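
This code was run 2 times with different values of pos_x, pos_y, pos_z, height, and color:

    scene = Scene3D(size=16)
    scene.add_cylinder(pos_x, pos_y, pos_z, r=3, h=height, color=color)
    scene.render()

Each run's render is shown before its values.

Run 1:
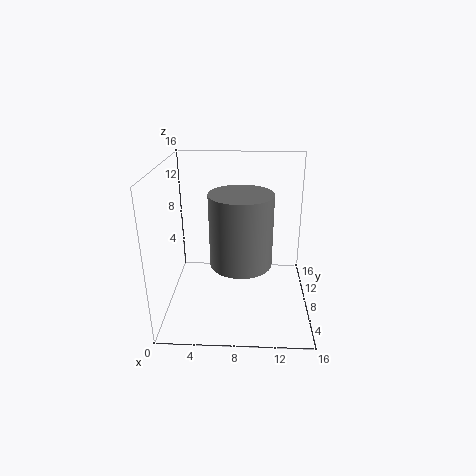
pos_x = 8.5, pos_y = 3.5, pos_z = 7.5, height = 7, color = 'gray'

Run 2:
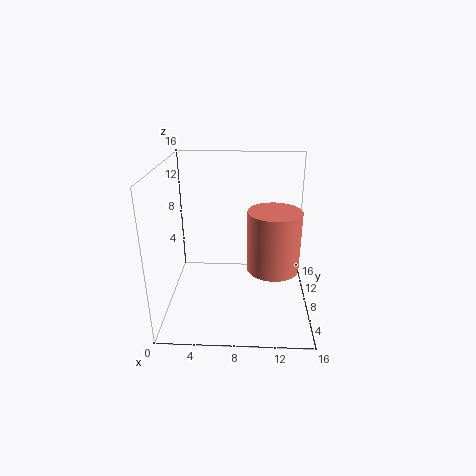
pos_x = 12, pos_y = 8.5, pos_z = 4, height = 7, color = 'salmon'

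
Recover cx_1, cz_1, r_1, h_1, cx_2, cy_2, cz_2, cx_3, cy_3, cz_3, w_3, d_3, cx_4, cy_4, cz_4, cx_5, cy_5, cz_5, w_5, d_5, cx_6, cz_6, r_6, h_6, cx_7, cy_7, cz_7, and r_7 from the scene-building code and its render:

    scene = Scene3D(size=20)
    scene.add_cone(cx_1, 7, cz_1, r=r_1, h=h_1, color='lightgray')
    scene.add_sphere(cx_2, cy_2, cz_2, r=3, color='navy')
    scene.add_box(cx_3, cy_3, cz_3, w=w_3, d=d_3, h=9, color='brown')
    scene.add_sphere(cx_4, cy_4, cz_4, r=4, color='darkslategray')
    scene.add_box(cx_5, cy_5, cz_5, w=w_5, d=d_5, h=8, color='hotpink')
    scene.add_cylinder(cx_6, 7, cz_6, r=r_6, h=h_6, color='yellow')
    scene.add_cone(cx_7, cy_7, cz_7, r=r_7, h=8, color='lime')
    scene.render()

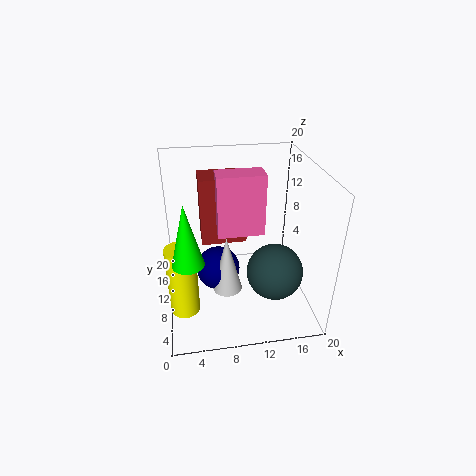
cx_1 = 8
cz_1 = 4
r_1 = 2
h_1 = 8
cx_2 = 7
cy_2 = 9
cz_2 = 6
cx_3 = 5
cy_3 = 9
cz_3 = 10
w_3 = 6
d_3 = 4
cx_4 = 15
cy_4 = 8
cz_4 = 5
cx_5 = 7
cy_5 = 7
cz_5 = 12
w_5 = 6
d_5 = 3
cx_6 = 2
cz_6 = 1
r_6 = 2
h_6 = 10
cx_7 = 3
cy_7 = 5
cz_7 = 10
r_7 = 2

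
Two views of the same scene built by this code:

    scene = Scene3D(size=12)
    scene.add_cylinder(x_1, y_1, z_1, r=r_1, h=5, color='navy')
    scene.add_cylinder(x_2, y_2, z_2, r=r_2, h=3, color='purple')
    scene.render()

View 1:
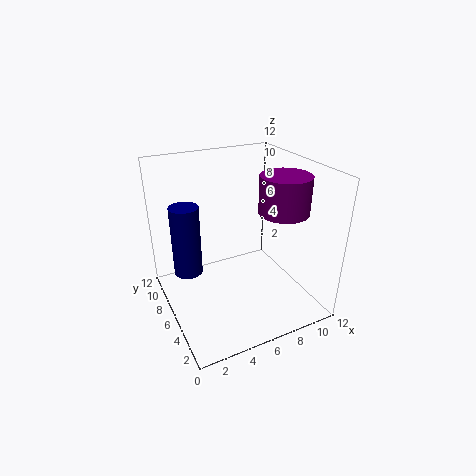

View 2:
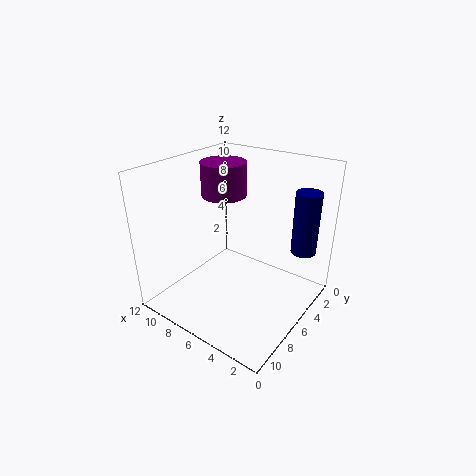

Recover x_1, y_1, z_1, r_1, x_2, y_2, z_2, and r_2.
x_1 = 1, y_1 = 4, z_1 = 5.5, r_1 = 1, x_2 = 9, y_2 = 4, z_2 = 8.5, r_2 = 2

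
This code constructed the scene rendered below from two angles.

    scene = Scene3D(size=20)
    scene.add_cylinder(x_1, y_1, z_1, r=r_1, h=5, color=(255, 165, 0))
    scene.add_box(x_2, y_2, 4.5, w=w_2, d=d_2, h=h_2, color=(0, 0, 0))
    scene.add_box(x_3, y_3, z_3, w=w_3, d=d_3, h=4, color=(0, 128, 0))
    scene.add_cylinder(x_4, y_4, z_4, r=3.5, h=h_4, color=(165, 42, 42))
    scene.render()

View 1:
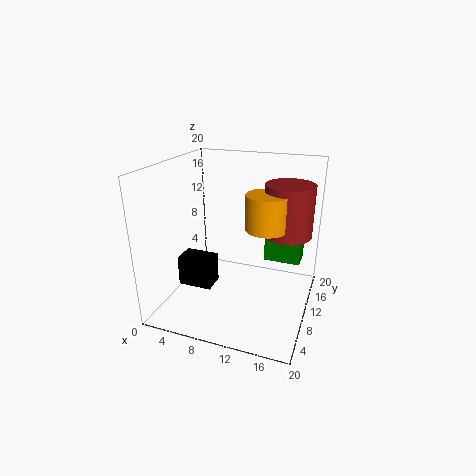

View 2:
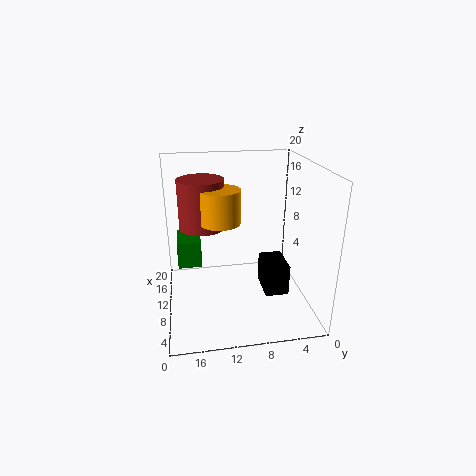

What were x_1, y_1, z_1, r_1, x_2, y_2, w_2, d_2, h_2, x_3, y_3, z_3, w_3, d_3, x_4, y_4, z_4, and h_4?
x_1 = 13.5, y_1 = 12, z_1 = 11, r_1 = 3, x_2 = 3.5, y_2 = 4.5, w_2 = 4.5, d_2 = 3, h_2 = 4, x_3 = 12.5, y_3 = 15, z_3 = 4.5, w_3 = 5.5, d_3 = 3.5, x_4 = 16, y_4 = 14.5, z_4 = 9.5, h_4 = 7.5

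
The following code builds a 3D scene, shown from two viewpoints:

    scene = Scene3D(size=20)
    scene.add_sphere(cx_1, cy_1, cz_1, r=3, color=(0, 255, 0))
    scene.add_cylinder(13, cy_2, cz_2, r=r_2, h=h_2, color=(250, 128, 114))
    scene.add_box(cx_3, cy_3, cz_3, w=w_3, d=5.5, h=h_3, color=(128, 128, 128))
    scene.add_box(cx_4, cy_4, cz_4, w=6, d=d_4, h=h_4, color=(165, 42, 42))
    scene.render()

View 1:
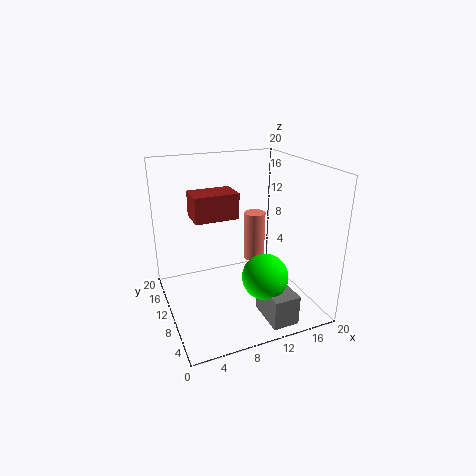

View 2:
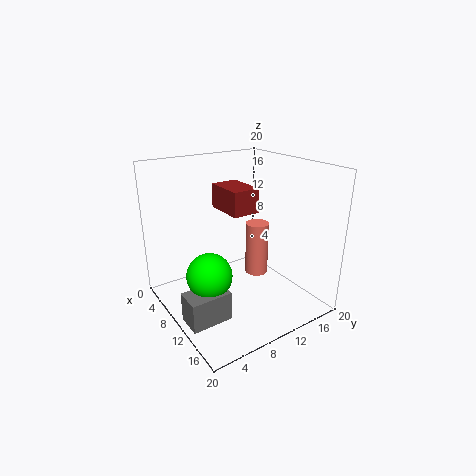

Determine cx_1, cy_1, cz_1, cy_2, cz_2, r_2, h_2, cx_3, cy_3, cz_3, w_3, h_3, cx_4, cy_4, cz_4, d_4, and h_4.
cx_1 = 11.5
cy_1 = 4.5
cz_1 = 6.5
cy_2 = 11
cz_2 = 6
r_2 = 1.5
h_2 = 7
cx_3 = 11
cy_3 = 0.5
cz_3 = 1
w_3 = 3.5
h_3 = 4
cx_4 = 4
cy_4 = 9.5
cz_4 = 13
d_4 = 4
h_4 = 3.5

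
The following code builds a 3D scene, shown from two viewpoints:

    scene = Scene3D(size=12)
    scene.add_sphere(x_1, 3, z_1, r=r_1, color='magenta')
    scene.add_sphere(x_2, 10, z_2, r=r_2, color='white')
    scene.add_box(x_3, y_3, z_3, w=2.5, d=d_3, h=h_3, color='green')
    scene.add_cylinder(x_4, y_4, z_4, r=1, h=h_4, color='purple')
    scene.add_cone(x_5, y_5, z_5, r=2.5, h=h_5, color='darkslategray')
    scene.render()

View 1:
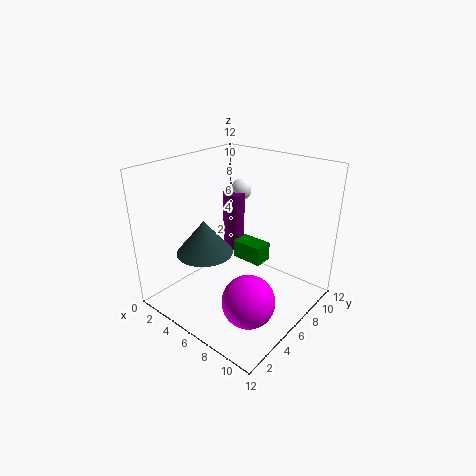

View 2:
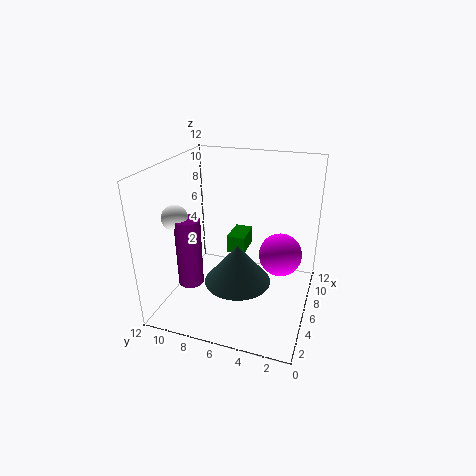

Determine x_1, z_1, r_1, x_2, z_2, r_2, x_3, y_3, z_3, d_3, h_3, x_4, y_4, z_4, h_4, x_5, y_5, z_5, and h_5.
x_1 = 9.5; z_1 = 3; r_1 = 2; x_2 = 3; z_2 = 8.5; r_2 = 1; x_3 = 6; y_3 = 5.5; z_3 = 4.5; d_3 = 1.5; h_3 = 1.5; x_4 = 3; y_4 = 9; z_4 = 3; h_4 = 5.5; x_5 = 3; y_5 = 5; z_5 = 4; h_5 = 3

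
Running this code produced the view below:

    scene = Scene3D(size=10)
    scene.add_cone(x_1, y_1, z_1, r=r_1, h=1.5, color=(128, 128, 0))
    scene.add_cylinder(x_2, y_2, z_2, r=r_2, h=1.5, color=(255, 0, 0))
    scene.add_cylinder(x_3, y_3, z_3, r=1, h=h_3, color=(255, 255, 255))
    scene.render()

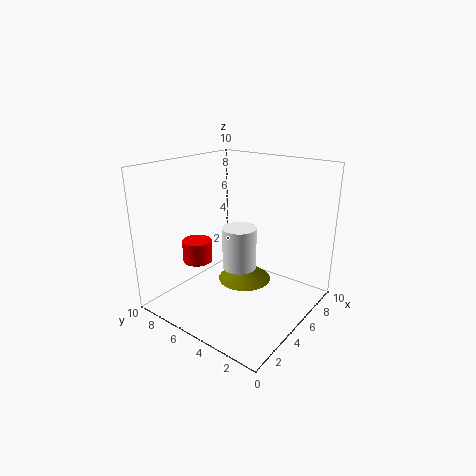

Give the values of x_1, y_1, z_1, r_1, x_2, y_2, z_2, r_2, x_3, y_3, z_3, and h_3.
x_1 = 6.5; y_1 = 5.5; z_1 = 1; r_1 = 2; x_2 = 3; y_2 = 7; z_2 = 3.5; r_2 = 1; x_3 = 2.5; y_3 = 3; z_3 = 4.5; h_3 = 2.5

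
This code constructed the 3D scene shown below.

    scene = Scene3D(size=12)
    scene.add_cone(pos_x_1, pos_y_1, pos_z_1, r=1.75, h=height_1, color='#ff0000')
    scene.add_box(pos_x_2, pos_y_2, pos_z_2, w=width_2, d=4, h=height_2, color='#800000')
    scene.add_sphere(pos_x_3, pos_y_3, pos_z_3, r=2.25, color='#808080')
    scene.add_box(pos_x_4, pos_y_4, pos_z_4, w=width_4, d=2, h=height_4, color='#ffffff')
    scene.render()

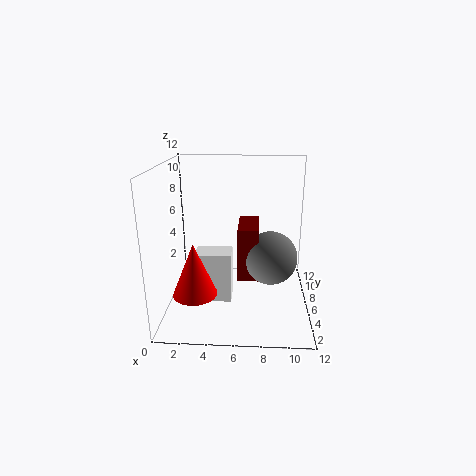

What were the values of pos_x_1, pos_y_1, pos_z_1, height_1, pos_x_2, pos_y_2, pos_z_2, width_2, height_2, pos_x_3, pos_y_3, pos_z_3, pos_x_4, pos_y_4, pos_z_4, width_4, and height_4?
pos_x_1 = 2.75, pos_y_1 = 3.25, pos_z_1 = 2.25, height_1 = 4.25, pos_x_2 = 6, pos_y_2 = 5, pos_z_2 = 2.5, width_2 = 1.75, height_2 = 4.5, pos_x_3 = 8.75, pos_y_3 = 6, pos_z_3 = 4.25, pos_x_4 = 2.5, pos_y_4 = 4.5, pos_z_4 = 0.75, width_4 = 3, height_4 = 4.25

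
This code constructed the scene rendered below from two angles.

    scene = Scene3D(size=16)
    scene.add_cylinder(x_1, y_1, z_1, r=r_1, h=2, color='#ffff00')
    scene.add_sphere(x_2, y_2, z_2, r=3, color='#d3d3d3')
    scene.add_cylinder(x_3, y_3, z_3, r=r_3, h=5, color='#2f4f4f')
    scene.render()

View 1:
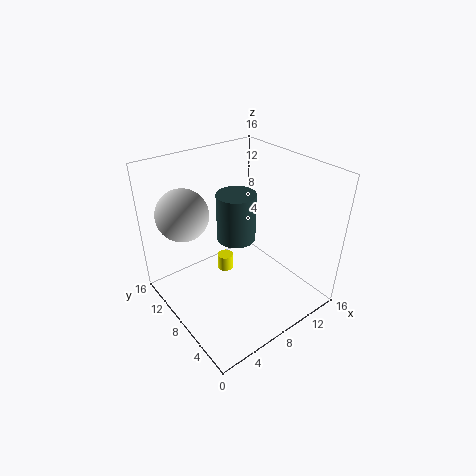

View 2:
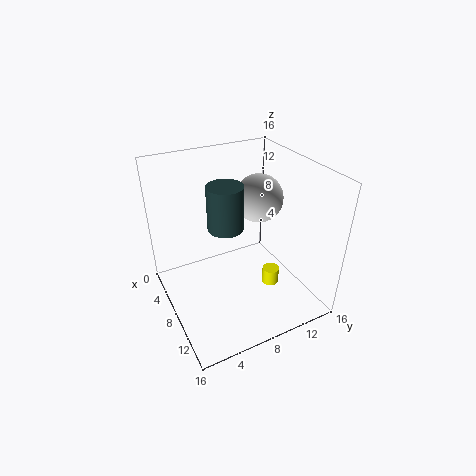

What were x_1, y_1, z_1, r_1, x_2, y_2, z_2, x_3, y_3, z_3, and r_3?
x_1 = 9, y_1 = 12, z_1 = 1, r_1 = 1, x_2 = 4, y_2 = 13, z_2 = 10, x_3 = 7, y_3 = 7, z_3 = 9, r_3 = 2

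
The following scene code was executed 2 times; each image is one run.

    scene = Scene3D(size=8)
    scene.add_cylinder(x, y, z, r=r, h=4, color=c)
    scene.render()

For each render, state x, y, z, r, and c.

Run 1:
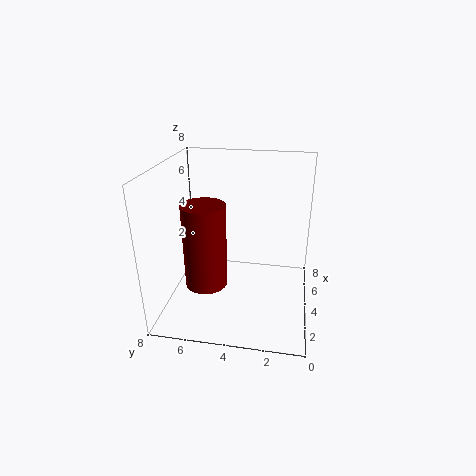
x = 1
y = 5
z = 3
r = 1
c = 'maroon'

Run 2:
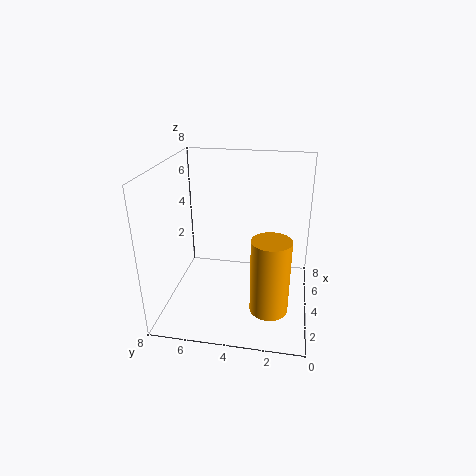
x = 2
y = 2
z = 1
r = 1
c = 'orange'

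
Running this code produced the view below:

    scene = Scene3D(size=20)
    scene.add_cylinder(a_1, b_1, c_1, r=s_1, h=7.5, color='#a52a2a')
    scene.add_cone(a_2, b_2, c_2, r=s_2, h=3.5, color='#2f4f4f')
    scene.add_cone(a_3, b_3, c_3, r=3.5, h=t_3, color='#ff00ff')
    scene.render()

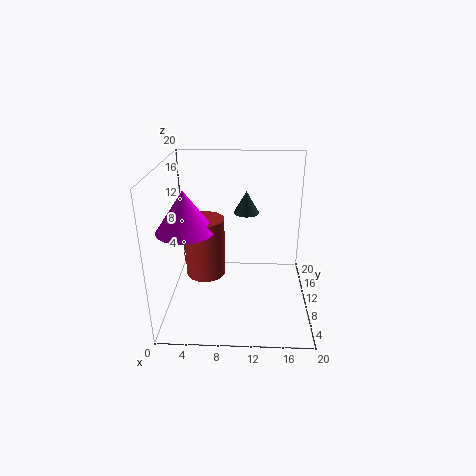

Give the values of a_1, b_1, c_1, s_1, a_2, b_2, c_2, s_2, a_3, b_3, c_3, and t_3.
a_1 = 6, b_1 = 6, c_1 = 7, s_1 = 2.5, a_2 = 11, b_2 = 17, c_2 = 11, s_2 = 2, a_3 = 4, b_3 = 4.5, c_3 = 13.5, t_3 = 5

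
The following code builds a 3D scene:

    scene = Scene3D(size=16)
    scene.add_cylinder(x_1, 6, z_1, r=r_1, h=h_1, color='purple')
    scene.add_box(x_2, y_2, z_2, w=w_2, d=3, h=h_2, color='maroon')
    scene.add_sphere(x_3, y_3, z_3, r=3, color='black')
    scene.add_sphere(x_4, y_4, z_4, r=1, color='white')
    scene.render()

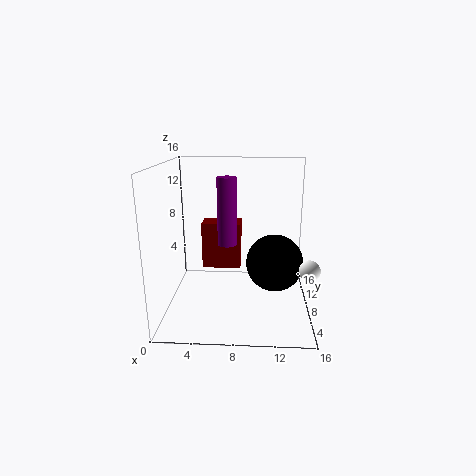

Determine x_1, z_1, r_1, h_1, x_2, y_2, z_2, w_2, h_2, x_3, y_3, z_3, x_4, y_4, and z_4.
x_1 = 7; z_1 = 8; r_1 = 1; h_1 = 7; x_2 = 3; y_2 = 13; z_2 = 2; w_2 = 5; h_2 = 6; x_3 = 12; y_3 = 6; z_3 = 6; x_4 = 15; y_4 = 2; z_4 = 7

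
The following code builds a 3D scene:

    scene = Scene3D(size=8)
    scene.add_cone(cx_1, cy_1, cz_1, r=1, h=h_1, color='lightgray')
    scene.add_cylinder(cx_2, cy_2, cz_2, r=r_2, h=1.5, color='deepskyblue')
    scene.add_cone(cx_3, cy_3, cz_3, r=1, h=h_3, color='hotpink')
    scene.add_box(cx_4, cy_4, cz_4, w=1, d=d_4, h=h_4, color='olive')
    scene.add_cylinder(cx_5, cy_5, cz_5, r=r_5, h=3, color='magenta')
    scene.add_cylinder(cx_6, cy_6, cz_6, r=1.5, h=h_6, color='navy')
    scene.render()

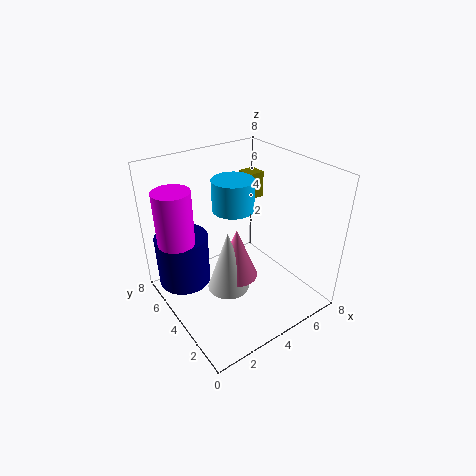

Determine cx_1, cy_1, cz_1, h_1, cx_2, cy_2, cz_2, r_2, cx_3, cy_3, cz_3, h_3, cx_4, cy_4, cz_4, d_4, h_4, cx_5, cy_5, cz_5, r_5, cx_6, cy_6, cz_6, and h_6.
cx_1 = 2
cy_1 = 2
cz_1 = 3
h_1 = 3
cx_2 = 3
cy_2 = 3
cz_2 = 6.5
r_2 = 1
cx_3 = 2.5
cy_3 = 2
cz_3 = 3.5
h_3 = 2.5
cx_4 = 5.5
cy_4 = 5
cz_4 = 5.5
d_4 = 1
h_4 = 1.5
cx_5 = 1
cy_5 = 5.5
cz_5 = 4
r_5 = 1
cx_6 = 1.5
cy_6 = 6
cz_6 = 1
h_6 = 3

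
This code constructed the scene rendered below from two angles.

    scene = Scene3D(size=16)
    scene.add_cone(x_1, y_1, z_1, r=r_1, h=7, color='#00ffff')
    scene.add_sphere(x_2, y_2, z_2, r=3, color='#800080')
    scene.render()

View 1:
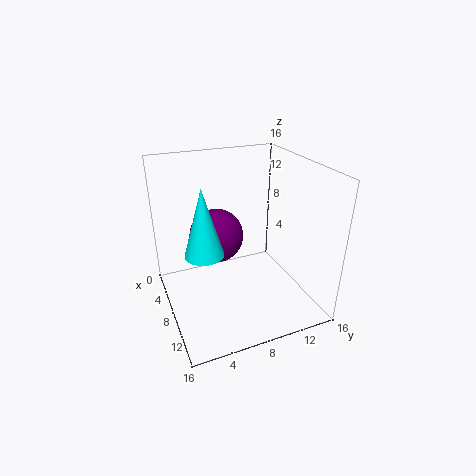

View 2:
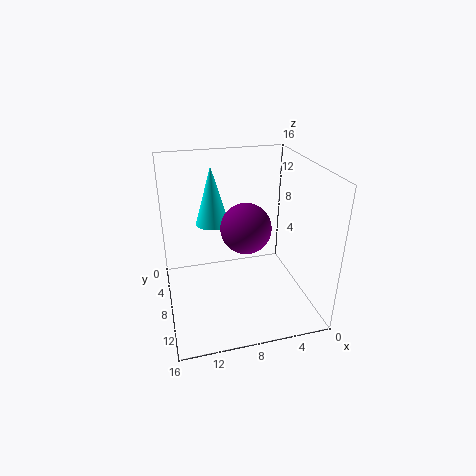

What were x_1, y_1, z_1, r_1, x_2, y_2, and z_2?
x_1 = 10, y_1 = 3.5, z_1 = 8, r_1 = 2, x_2 = 6.5, y_2 = 6, z_2 = 8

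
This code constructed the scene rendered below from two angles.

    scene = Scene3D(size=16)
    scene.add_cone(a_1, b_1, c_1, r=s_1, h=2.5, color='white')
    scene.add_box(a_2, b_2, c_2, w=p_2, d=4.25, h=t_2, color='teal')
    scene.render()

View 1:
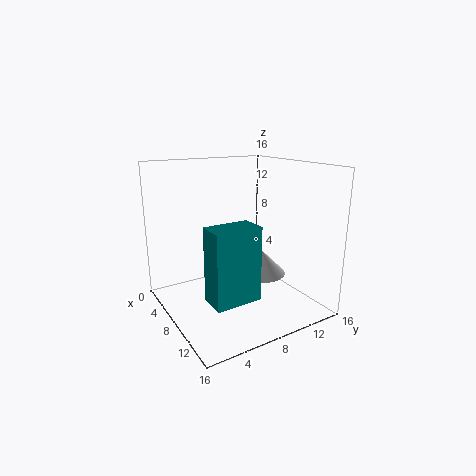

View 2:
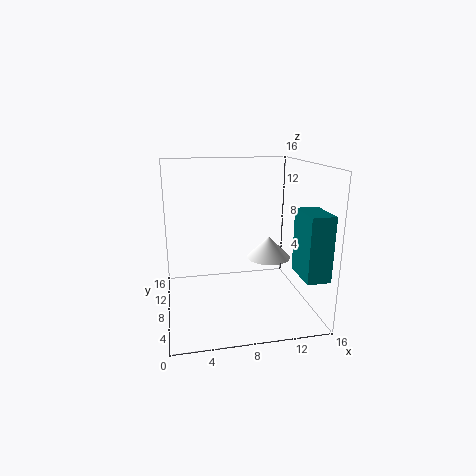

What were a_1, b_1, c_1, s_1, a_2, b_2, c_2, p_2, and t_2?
a_1 = 11.75; b_1 = 8.5; c_1 = 5.25; s_1 = 2.5; a_2 = 13.5; b_2 = 1.25; c_2 = 5; p_2 = 2.5; t_2 = 6.75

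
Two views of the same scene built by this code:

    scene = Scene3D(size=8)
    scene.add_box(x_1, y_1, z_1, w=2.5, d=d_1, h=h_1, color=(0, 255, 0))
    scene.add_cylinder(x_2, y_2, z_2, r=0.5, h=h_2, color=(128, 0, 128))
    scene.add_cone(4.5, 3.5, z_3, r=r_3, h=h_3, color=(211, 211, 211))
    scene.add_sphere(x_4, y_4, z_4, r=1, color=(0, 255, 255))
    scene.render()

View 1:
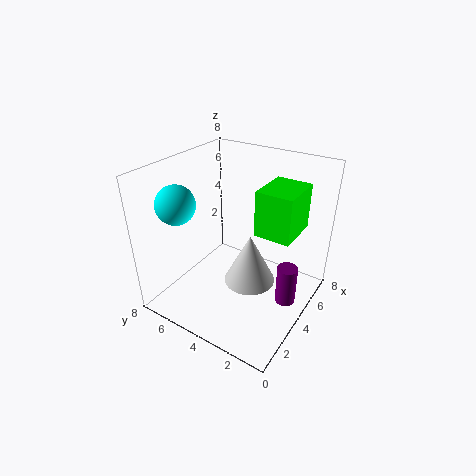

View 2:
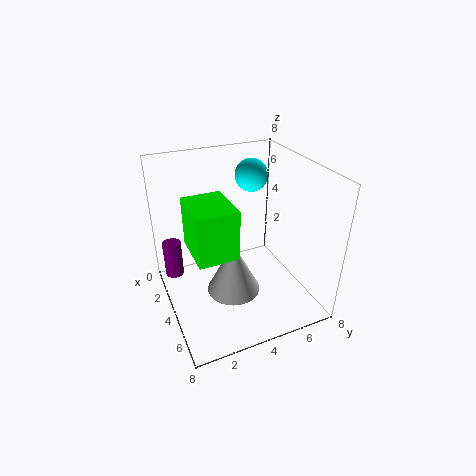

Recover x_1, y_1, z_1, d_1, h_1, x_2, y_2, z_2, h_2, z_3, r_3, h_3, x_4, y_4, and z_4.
x_1 = 4, y_1 = 1, z_1 = 4.5, d_1 = 2, h_1 = 2.5, x_2 = 3, y_2 = 0.5, z_2 = 2, h_2 = 2, z_3 = 1, r_3 = 1.5, h_3 = 3, x_4 = 1.5, y_4 = 6, z_4 = 6.5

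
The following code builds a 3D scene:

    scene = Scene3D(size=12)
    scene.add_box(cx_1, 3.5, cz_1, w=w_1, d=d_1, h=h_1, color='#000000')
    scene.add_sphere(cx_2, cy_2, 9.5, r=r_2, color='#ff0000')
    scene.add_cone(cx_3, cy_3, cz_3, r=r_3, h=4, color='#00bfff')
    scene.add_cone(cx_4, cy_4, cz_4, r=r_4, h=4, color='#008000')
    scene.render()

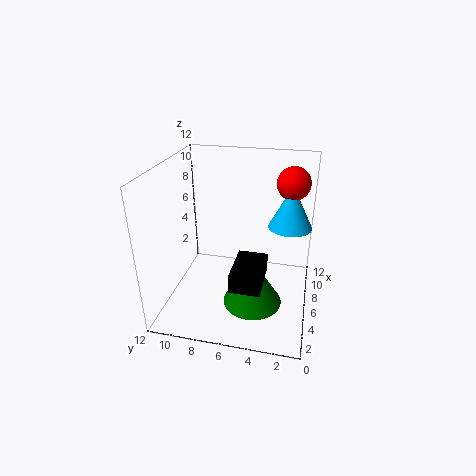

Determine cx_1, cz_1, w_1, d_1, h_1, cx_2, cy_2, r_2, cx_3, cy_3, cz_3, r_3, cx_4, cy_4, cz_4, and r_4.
cx_1 = 2.5; cz_1 = 3; w_1 = 4; d_1 = 2.5; h_1 = 1.5; cx_2 = 10.5; cy_2 = 2; r_2 = 1.5; cx_3 = 10; cy_3 = 2; cz_3 = 5.5; r_3 = 2; cx_4 = 5; cy_4 = 4.5; cz_4 = 0.5; r_4 = 2.5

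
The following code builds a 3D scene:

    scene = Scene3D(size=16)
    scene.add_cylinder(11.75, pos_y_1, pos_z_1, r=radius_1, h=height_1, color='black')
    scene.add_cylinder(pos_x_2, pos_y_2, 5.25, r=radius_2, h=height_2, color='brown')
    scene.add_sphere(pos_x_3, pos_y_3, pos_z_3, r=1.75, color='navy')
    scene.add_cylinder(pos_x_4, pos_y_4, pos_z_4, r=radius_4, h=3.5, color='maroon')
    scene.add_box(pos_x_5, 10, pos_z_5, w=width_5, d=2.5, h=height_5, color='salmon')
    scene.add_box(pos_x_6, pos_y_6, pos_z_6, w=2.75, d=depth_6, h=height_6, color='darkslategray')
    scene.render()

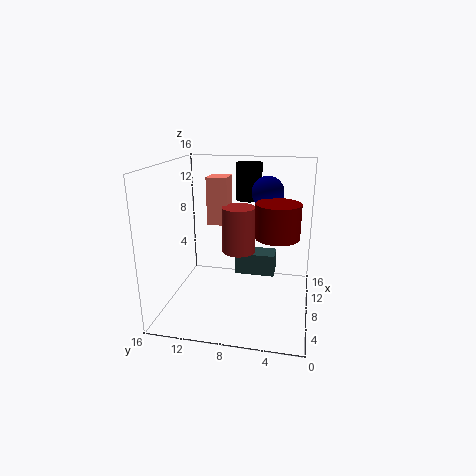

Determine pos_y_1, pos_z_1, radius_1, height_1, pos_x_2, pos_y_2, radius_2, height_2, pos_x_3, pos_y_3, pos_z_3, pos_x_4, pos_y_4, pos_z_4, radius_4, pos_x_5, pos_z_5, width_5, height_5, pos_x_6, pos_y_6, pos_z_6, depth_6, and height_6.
pos_y_1 = 7.5
pos_z_1 = 11.5
radius_1 = 1.5
height_1 = 4.25
pos_x_2 = 10.75
pos_y_2 = 8.5
radius_2 = 2
height_2 = 5.5
pos_x_3 = 9.25
pos_y_3 = 5
pos_z_3 = 13
pos_x_4 = 5.75
pos_y_4 = 3.5
pos_z_4 = 9.25
radius_4 = 2.25
pos_x_5 = 11
pos_z_5 = 8.25
width_5 = 2.75
height_5 = 5.75
pos_x_6 = 12
pos_y_6 = 4.25
pos_z_6 = 1.5
depth_6 = 5
height_6 = 2.75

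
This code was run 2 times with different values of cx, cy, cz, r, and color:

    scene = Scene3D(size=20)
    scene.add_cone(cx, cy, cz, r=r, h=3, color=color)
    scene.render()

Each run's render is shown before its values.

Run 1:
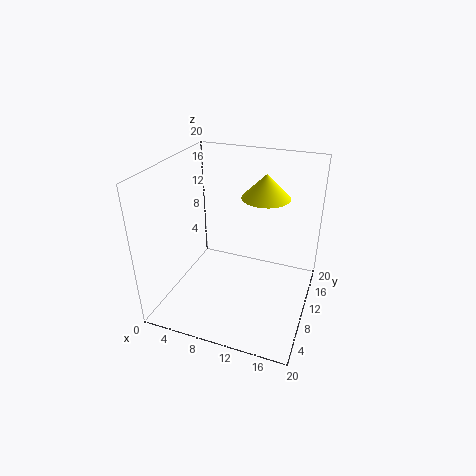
cx = 14
cy = 9
cz = 17
r = 3
color = 'yellow'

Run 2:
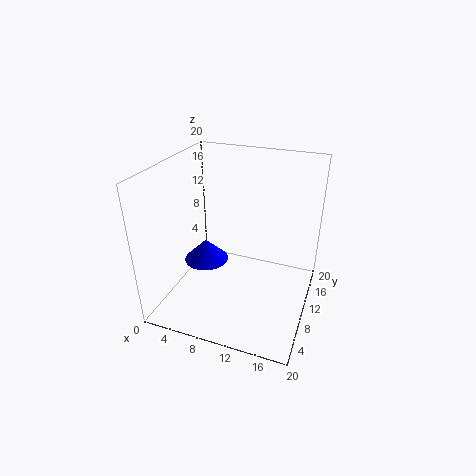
cx = 6
cy = 8
cz = 7
r = 3
color = 'blue'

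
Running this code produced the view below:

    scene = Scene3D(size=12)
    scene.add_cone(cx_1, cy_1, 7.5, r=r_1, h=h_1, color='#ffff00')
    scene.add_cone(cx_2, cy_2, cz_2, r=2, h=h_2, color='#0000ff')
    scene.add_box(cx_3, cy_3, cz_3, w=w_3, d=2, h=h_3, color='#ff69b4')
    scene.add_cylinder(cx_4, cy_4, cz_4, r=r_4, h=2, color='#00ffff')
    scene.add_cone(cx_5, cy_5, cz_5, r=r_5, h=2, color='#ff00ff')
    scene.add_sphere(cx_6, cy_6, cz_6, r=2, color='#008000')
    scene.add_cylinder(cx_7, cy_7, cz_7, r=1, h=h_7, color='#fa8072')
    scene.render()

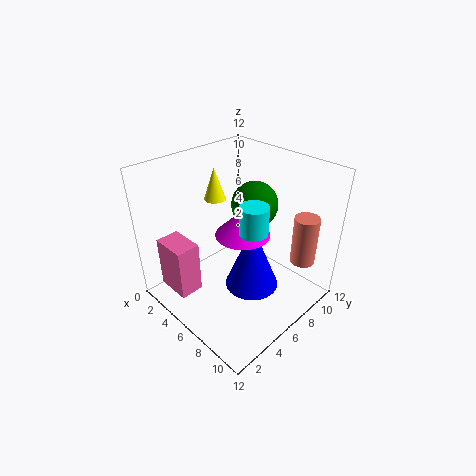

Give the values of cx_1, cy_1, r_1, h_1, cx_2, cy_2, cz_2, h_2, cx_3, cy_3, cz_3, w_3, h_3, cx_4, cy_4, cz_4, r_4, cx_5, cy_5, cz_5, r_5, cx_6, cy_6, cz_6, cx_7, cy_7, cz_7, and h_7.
cx_1 = 1.5; cy_1 = 7.5; r_1 = 1; h_1 = 3; cx_2 = 9; cy_2 = 4.5; cz_2 = 4; h_2 = 5; cx_3 = 1.5; cy_3 = 1; cz_3 = 1.5; w_3 = 3; h_3 = 4.5; cx_4 = 9.5; cy_4 = 4; cz_4 = 9; r_4 = 1; cx_5 = 8; cy_5 = 4.5; cz_5 = 8; r_5 = 2; cx_6 = 5.5; cy_6 = 8.5; cz_6 = 8; cx_7 = 10.5; cy_7 = 9; cz_7 = 4.5; h_7 = 4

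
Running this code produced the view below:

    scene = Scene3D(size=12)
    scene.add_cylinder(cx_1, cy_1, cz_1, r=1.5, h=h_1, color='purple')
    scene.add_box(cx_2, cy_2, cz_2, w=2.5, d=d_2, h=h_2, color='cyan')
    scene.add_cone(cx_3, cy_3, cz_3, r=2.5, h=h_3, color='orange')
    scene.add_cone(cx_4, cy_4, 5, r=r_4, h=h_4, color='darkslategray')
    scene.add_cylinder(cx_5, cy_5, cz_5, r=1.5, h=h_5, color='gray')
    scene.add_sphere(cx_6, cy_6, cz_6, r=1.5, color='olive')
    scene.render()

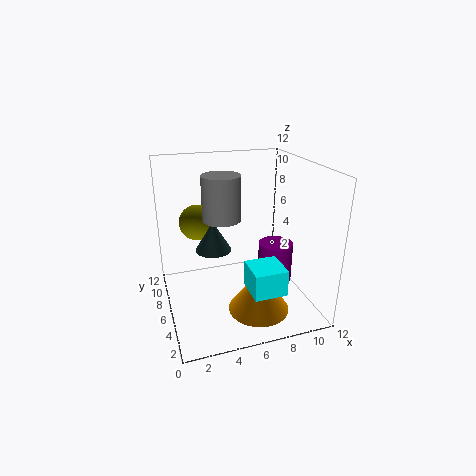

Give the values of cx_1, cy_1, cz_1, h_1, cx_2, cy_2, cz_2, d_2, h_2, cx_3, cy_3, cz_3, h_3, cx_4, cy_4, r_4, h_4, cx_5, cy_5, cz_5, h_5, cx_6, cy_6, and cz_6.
cx_1 = 9.5
cy_1 = 6
cz_1 = 1.5
h_1 = 3.5
cx_2 = 5.5
cy_2 = 0.5
cz_2 = 3.5
d_2 = 2.5
h_2 = 2
cx_3 = 7
cy_3 = 3.5
cz_3 = 0.5
h_3 = 3.5
cx_4 = 4
cy_4 = 6.5
r_4 = 1.5
h_4 = 2.5
cx_5 = 4.5
cy_5 = 5.5
cz_5 = 8
h_5 = 3.5
cx_6 = 3
cy_6 = 8
cz_6 = 7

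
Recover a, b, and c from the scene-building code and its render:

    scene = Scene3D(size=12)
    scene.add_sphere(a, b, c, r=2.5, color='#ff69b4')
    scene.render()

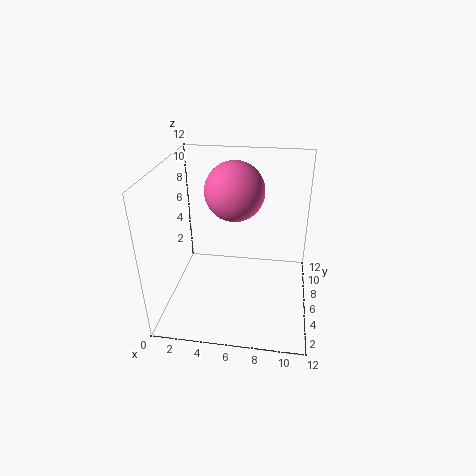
a = 5.5; b = 7.5; c = 9.5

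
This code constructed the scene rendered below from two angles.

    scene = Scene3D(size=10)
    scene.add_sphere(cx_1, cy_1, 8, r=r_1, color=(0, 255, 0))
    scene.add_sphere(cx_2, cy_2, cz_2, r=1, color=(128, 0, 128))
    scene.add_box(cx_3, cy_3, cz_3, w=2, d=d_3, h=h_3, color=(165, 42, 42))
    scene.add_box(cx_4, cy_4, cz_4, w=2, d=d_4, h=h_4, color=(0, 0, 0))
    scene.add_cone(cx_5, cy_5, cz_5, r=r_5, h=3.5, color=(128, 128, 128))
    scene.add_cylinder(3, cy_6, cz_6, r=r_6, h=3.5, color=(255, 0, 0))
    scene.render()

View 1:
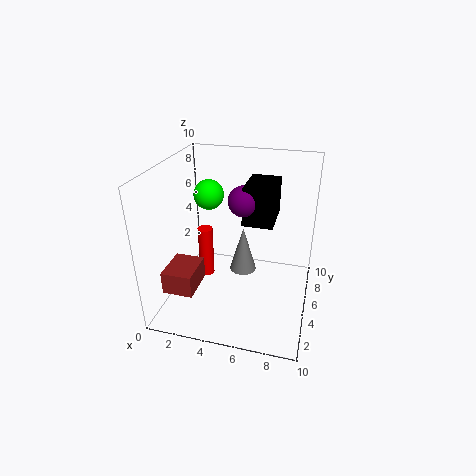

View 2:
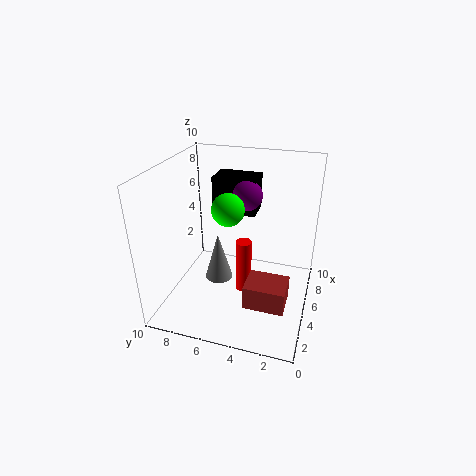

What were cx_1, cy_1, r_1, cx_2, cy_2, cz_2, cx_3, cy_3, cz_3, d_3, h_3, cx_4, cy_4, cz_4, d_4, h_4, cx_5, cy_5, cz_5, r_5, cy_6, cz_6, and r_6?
cx_1 = 3
cy_1 = 5
r_1 = 1
cx_2 = 5.5
cy_2 = 4.5
cz_2 = 8
cx_3 = 1
cy_3 = 1
cz_3 = 2.5
d_3 = 2.5
h_3 = 1.5
cx_4 = 5.5
cy_4 = 4
cz_4 = 6.5
d_4 = 3
h_4 = 2.5
cx_5 = 5
cy_5 = 6.5
cz_5 = 1.5
r_5 = 1
cy_6 = 4
cz_6 = 2.5
r_6 = 0.5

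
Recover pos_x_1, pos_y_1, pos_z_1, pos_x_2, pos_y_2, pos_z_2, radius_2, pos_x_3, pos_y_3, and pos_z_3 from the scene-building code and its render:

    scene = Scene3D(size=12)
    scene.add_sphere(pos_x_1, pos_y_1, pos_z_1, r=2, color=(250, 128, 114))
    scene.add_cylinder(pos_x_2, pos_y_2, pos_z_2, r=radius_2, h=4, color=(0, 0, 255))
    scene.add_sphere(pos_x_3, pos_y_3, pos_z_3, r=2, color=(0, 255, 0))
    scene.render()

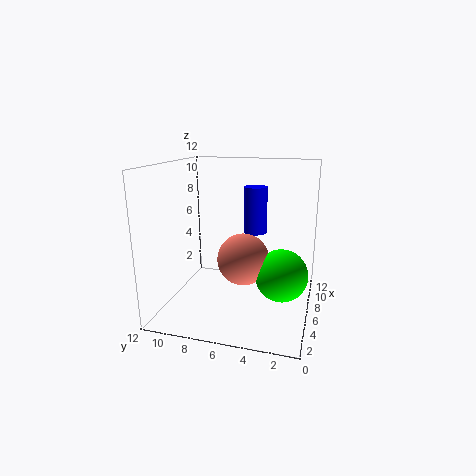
pos_x_1 = 4, pos_y_1 = 5, pos_z_1 = 5, pos_x_2 = 8, pos_y_2 = 5, pos_z_2 = 6, radius_2 = 1, pos_x_3 = 4, pos_y_3 = 2, pos_z_3 = 4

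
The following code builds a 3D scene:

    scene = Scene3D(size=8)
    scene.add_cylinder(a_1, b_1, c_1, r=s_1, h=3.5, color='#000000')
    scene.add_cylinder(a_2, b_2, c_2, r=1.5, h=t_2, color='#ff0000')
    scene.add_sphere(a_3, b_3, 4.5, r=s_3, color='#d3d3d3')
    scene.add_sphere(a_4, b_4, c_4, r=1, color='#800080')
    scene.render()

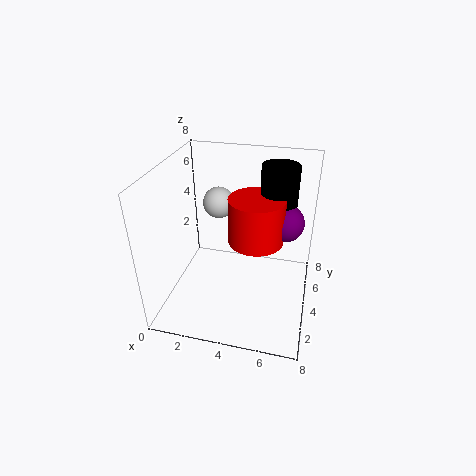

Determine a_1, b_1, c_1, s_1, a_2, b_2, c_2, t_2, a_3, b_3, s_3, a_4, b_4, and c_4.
a_1 = 6, b_1 = 5, c_1 = 4.5, s_1 = 1, a_2 = 5, b_2 = 4, c_2 = 4, t_2 = 2.5, a_3 = 2, b_3 = 7, s_3 = 1, a_4 = 6.5, b_4 = 4.5, c_4 = 5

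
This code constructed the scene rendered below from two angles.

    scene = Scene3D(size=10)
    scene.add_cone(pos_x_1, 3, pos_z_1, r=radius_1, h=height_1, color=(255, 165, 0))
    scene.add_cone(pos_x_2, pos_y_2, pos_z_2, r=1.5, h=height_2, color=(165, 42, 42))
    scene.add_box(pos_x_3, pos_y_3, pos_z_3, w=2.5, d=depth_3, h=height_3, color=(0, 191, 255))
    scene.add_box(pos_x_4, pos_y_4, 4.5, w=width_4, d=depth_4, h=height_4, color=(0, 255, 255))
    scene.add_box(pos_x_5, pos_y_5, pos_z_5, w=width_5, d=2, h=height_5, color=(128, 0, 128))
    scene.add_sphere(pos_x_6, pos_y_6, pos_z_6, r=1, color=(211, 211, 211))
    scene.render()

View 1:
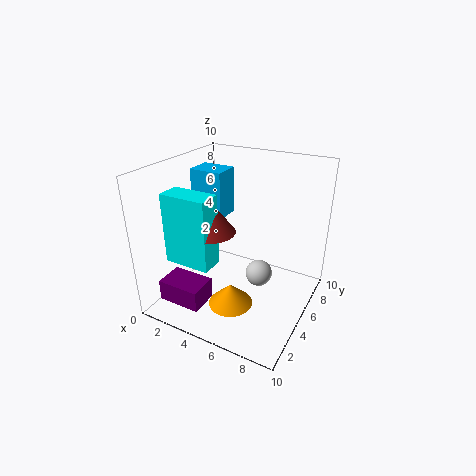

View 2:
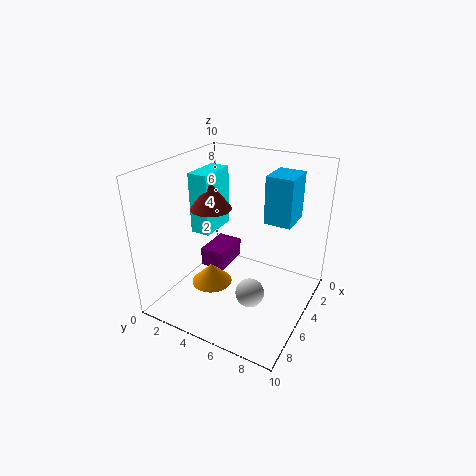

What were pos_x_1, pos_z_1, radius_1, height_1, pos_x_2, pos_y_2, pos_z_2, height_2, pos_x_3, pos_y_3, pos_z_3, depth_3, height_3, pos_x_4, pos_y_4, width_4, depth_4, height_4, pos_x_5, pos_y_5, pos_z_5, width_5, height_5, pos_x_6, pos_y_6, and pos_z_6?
pos_x_1 = 5.5; pos_z_1 = 1; radius_1 = 1.5; height_1 = 1.5; pos_x_2 = 4.5; pos_y_2 = 2.5; pos_z_2 = 6.5; height_2 = 2; pos_x_3 = 0.5; pos_y_3 = 6; pos_z_3 = 5.5; depth_3 = 2; height_3 = 3.5; pos_x_4 = 2; pos_y_4 = 1; width_4 = 3; depth_4 = 1.5; height_4 = 4.5; pos_x_5 = 1; pos_y_5 = 1; pos_z_5 = 1; width_5 = 3; height_5 = 1.5; pos_x_6 = 6; pos_y_6 = 6.5; pos_z_6 = 1.5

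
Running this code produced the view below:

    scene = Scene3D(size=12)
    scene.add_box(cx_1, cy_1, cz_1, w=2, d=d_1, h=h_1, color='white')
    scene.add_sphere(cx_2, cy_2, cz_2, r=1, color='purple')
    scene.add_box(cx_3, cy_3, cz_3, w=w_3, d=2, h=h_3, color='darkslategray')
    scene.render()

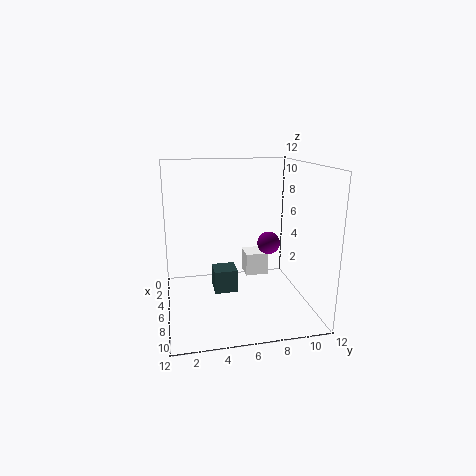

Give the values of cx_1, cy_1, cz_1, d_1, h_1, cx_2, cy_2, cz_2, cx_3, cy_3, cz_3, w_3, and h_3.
cx_1 = 3; cy_1 = 7; cz_1 = 2; d_1 = 2; h_1 = 2; cx_2 = 5; cy_2 = 9; cz_2 = 5; cx_3 = 4; cy_3 = 4; cz_3 = 1; w_3 = 2; h_3 = 2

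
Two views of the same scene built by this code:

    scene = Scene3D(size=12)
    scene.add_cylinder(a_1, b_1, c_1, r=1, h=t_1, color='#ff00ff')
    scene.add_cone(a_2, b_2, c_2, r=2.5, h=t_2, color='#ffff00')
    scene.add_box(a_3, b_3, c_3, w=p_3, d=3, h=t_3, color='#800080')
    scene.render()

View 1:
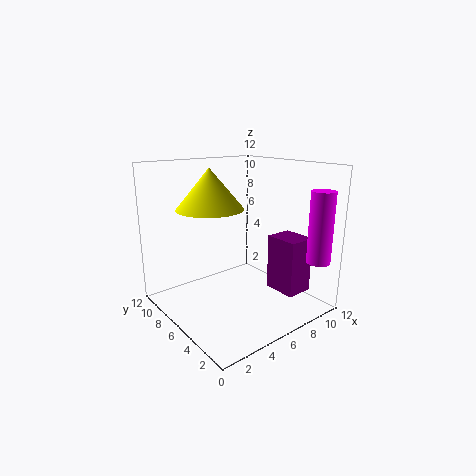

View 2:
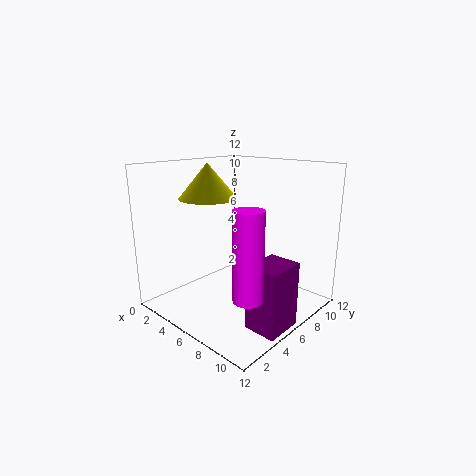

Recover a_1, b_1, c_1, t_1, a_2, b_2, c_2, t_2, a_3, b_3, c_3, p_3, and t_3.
a_1 = 11; b_1 = 1.5; c_1 = 4; t_1 = 6; a_2 = 3; b_2 = 5.5; c_2 = 9; t_2 = 3; a_3 = 9.5; b_3 = 3; c_3 = 0.5; p_3 = 2.5; t_3 = 5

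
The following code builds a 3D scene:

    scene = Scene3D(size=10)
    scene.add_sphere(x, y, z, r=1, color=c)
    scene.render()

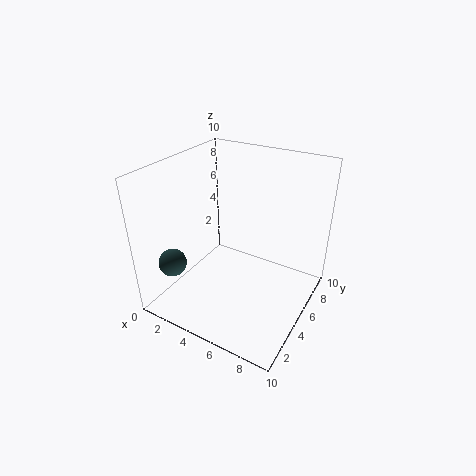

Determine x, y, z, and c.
x = 1; y = 2.5; z = 3; c = 'darkslategray'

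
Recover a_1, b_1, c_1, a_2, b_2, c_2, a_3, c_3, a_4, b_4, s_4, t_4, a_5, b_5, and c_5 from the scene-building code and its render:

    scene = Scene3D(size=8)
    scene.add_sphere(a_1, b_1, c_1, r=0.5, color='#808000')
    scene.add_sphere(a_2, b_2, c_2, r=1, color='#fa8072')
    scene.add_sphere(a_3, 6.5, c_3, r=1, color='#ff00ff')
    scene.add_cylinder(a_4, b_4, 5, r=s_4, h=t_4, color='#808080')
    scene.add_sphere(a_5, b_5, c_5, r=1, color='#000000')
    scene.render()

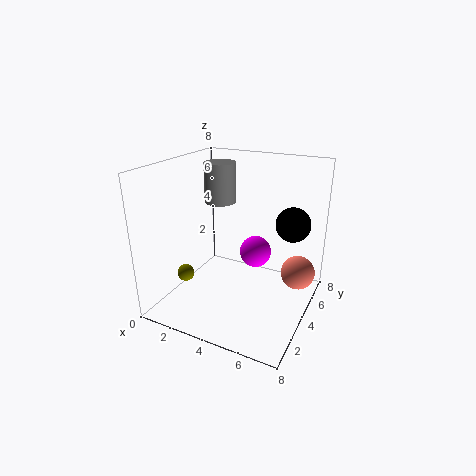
a_1 = 1
b_1 = 3
c_1 = 1.5
a_2 = 7
b_2 = 6
c_2 = 1.5
a_3 = 4
c_3 = 2
a_4 = 1.5
b_4 = 6.5
s_4 = 1
t_4 = 2.5
a_5 = 6.5
b_5 = 6
c_5 = 4.5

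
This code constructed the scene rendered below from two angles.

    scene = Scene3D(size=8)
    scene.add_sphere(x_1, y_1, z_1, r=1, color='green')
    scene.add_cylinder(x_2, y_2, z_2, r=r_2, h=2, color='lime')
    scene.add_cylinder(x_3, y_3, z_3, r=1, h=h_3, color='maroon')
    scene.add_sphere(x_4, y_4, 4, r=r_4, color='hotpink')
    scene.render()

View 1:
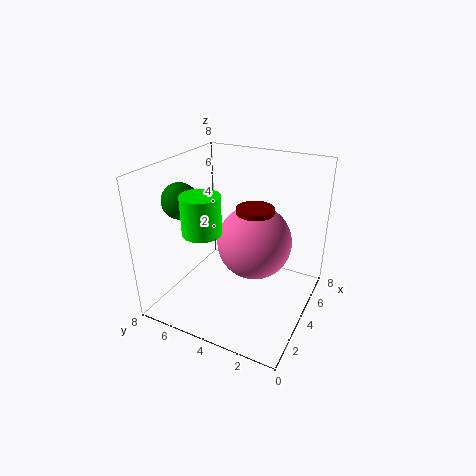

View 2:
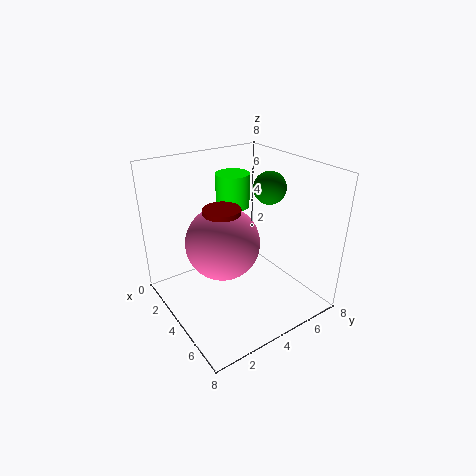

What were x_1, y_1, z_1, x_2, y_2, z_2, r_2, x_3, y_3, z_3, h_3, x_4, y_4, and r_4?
x_1 = 3
y_1 = 7
z_1 = 6
x_2 = 2
y_2 = 5
z_2 = 5
r_2 = 1
x_3 = 4
y_3 = 3
z_3 = 5
h_3 = 1
x_4 = 4
y_4 = 3
r_4 = 2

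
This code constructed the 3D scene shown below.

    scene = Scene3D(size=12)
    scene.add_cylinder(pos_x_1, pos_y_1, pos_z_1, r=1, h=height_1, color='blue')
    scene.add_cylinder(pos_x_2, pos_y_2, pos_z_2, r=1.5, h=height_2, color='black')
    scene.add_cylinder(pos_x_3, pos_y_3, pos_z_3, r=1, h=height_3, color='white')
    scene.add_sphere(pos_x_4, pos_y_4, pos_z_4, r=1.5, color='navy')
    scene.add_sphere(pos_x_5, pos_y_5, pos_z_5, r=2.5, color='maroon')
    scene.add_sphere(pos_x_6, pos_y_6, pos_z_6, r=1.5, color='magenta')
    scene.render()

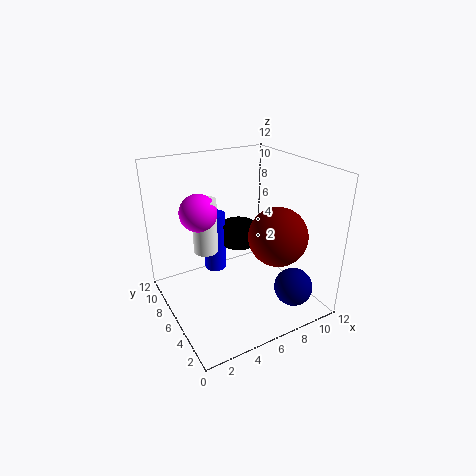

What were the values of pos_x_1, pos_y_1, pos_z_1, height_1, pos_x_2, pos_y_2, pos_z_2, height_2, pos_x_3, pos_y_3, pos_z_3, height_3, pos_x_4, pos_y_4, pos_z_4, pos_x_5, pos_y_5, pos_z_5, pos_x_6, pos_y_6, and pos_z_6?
pos_x_1 = 5.5, pos_y_1 = 9.5, pos_z_1 = 1.5, height_1 = 5.5, pos_x_2 = 7.5, pos_y_2 = 8.5, pos_z_2 = 4, height_2 = 2, pos_x_3 = 3.5, pos_y_3 = 7, pos_z_3 = 5, height_3 = 4.5, pos_x_4 = 8.5, pos_y_4 = 1.5, pos_z_4 = 3, pos_x_5 = 9, pos_y_5 = 4.5, pos_z_5 = 6, pos_x_6 = 3, pos_y_6 = 7, pos_z_6 = 8.5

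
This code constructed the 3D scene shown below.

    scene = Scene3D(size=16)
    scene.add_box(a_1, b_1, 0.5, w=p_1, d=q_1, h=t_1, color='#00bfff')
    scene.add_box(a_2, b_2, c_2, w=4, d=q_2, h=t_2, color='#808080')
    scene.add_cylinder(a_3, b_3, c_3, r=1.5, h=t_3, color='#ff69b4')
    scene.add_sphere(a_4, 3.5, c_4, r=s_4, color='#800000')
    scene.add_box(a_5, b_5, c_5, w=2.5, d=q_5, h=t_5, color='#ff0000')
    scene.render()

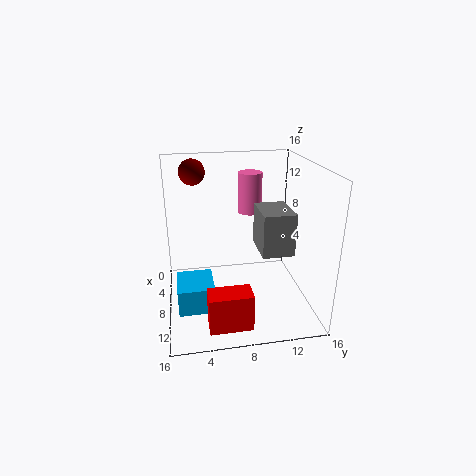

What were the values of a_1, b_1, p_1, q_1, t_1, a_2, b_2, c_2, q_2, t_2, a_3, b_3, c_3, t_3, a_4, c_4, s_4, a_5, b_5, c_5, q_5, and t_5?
a_1 = 6.5
b_1 = 1
p_1 = 4.5
q_1 = 4
t_1 = 3
a_2 = 11
b_2 = 9
c_2 = 9
q_2 = 3
t_2 = 4
a_3 = 2.5
b_3 = 10.5
c_3 = 9
t_3 = 5
a_4 = 3.5
c_4 = 14.5
s_4 = 1.5
a_5 = 12
b_5 = 4
c_5 = 0.5
q_5 = 4.5
t_5 = 4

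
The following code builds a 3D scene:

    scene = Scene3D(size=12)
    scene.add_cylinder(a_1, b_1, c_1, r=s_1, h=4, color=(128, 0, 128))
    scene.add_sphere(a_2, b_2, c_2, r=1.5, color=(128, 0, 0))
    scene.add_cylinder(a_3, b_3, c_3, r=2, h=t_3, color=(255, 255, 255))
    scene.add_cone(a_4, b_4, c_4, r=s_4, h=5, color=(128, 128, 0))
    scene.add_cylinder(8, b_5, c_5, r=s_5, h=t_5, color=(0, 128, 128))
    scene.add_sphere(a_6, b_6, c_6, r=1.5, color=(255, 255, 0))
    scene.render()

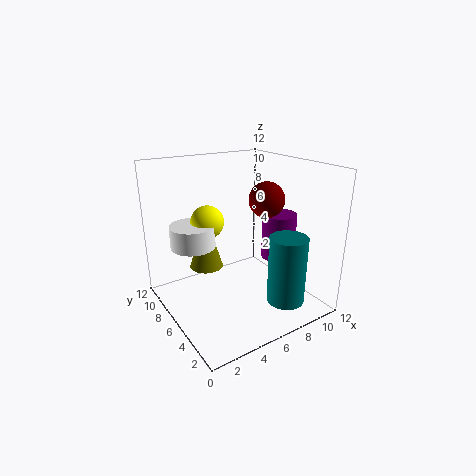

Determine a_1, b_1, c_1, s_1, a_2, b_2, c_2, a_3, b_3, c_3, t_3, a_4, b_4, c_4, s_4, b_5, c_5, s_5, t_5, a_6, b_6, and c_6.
a_1 = 10; b_1 = 5.5; c_1 = 3.5; s_1 = 1.5; a_2 = 8.5; b_2 = 5.5; c_2 = 9; a_3 = 3.5; b_3 = 9.5; c_3 = 4.5; t_3 = 2; a_4 = 4.5; b_4 = 9; c_4 = 2.5; s_4 = 1.5; b_5 = 2; c_5 = 1.5; s_5 = 1.5; t_5 = 5.5; a_6 = 5; b_6 = 9.5; c_6 = 6.5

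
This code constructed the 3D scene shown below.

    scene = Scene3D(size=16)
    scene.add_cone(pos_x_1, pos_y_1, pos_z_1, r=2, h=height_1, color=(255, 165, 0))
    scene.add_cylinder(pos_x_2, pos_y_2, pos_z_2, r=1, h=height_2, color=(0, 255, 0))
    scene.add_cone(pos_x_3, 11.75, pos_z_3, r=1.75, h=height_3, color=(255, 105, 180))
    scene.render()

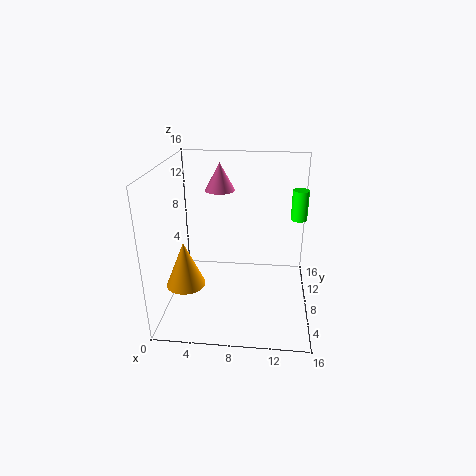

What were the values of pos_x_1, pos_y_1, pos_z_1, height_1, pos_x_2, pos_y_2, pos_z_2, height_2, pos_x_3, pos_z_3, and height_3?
pos_x_1 = 3, pos_y_1 = 3.75, pos_z_1 = 4.5, height_1 = 4.75, pos_x_2 = 15, pos_y_2 = 13.5, pos_z_2 = 8.25, height_2 = 3.75, pos_x_3 = 5.5, pos_z_3 = 12.25, height_3 = 3.25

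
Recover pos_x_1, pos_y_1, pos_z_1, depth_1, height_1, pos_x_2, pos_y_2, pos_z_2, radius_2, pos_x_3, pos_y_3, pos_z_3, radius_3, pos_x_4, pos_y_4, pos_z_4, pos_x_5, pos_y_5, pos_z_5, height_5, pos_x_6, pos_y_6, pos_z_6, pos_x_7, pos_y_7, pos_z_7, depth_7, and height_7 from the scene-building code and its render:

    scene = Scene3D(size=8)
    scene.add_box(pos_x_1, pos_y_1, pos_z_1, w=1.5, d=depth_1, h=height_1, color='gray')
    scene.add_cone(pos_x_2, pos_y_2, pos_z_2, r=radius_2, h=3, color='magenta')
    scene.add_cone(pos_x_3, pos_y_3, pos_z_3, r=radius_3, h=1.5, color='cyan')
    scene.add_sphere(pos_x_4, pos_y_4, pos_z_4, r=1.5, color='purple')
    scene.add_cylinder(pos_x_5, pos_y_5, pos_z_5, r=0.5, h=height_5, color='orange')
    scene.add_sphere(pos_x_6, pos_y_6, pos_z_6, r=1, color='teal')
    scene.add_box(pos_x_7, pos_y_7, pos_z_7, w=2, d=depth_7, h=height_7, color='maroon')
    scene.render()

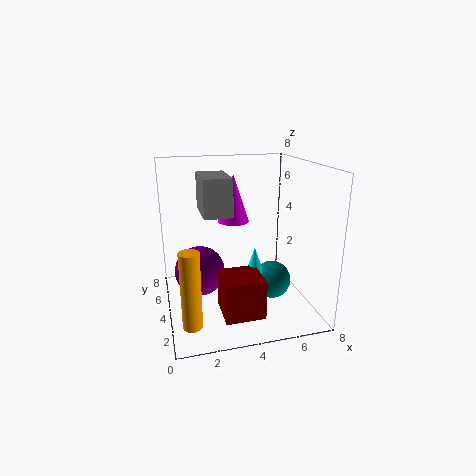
pos_x_1 = 2; pos_y_1 = 3; pos_z_1 = 5.5; depth_1 = 2.5; height_1 = 2; pos_x_2 = 4.5; pos_y_2 = 7; pos_z_2 = 4; radius_2 = 1; pos_x_3 = 4.5; pos_y_3 = 2.5; pos_z_3 = 2.5; radius_3 = 0.5; pos_x_4 = 2; pos_y_4 = 5.5; pos_z_4 = 1.5; pos_x_5 = 1; pos_y_5 = 1.5; pos_z_5 = 0.5; height_5 = 4; pos_x_6 = 5.5; pos_y_6 = 2.5; pos_z_6 = 2; pos_x_7 = 2.5; pos_y_7 = 0.5; pos_z_7 = 1; depth_7 = 2; height_7 = 2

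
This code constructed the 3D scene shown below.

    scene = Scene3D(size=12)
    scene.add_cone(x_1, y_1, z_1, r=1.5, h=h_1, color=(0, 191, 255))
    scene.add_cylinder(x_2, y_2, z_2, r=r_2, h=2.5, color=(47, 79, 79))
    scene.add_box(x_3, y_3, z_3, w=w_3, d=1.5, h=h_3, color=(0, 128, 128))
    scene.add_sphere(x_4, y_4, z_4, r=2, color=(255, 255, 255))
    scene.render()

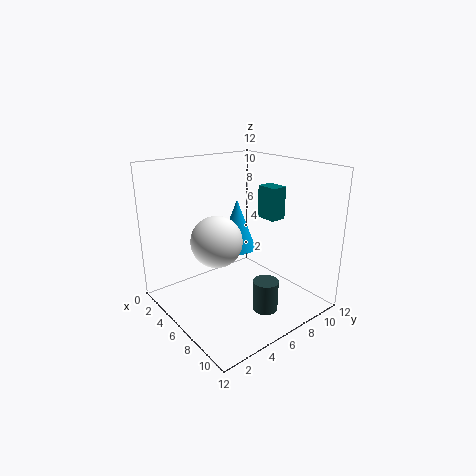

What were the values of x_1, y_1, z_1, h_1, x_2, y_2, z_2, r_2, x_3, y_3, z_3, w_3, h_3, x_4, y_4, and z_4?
x_1 = 6.5; y_1 = 5.5; z_1 = 5.5; h_1 = 4; x_2 = 9.5; y_2 = 6; z_2 = 1; r_2 = 1; x_3 = 4; y_3 = 10; z_3 = 6.5; w_3 = 2; h_3 = 3; x_4 = 6.5; y_4 = 3.5; z_4 = 6.5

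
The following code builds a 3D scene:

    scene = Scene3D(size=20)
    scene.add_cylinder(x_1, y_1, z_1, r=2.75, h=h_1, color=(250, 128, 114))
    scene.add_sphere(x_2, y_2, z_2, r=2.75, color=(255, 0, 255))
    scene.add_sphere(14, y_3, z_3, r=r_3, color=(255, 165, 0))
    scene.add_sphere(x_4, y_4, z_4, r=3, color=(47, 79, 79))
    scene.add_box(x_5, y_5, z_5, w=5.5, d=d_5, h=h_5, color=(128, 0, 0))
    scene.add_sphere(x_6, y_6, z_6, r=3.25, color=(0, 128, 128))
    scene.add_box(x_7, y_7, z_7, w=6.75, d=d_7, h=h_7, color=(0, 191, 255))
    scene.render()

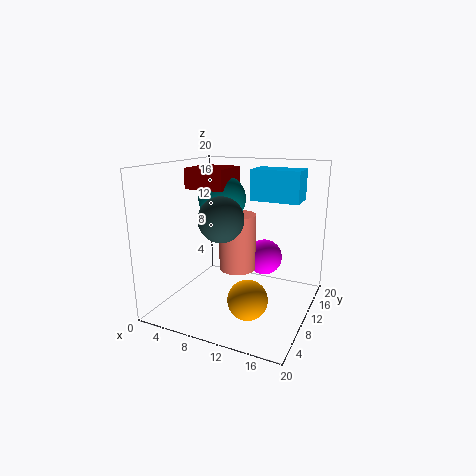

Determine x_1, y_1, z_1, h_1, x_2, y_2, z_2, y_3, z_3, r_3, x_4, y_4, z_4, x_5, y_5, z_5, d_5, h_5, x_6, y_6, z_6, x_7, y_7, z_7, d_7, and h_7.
x_1 = 8.5, y_1 = 13, z_1 = 4, h_1 = 8.5, x_2 = 11.75, y_2 = 16, z_2 = 5.25, y_3 = 4.25, z_3 = 4.25, r_3 = 2.5, x_4 = 9, y_4 = 7, z_4 = 13.25, x_5 = 3.5, y_5 = 7.25, z_5 = 16.75, d_5 = 5.5, h_5 = 2.75, x_6 = 7.5, y_6 = 10.25, z_6 = 15.25, x_7 = 11, y_7 = 11.75, z_7 = 15, d_7 = 4, h_7 = 4.25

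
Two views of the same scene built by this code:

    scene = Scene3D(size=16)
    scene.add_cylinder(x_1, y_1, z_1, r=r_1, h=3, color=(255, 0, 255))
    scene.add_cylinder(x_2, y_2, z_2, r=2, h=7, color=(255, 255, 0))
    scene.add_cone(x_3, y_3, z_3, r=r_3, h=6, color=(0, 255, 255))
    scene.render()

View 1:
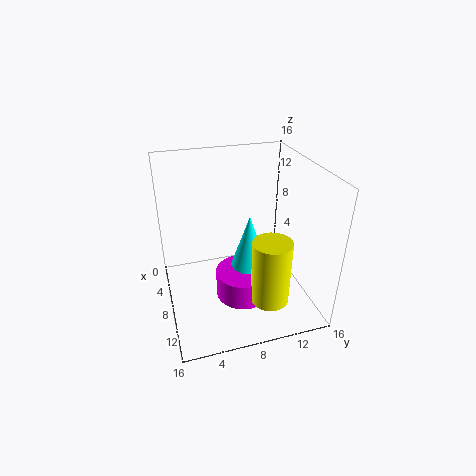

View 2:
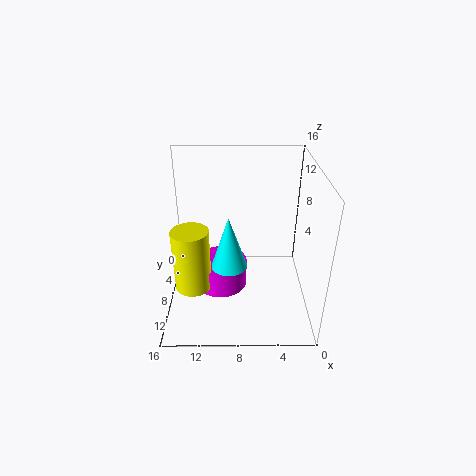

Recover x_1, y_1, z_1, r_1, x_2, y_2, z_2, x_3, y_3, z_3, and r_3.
x_1 = 10, y_1 = 8, z_1 = 2, r_1 = 3, x_2 = 13, y_2 = 10, z_2 = 3, x_3 = 9, y_3 = 9, z_3 = 5, r_3 = 2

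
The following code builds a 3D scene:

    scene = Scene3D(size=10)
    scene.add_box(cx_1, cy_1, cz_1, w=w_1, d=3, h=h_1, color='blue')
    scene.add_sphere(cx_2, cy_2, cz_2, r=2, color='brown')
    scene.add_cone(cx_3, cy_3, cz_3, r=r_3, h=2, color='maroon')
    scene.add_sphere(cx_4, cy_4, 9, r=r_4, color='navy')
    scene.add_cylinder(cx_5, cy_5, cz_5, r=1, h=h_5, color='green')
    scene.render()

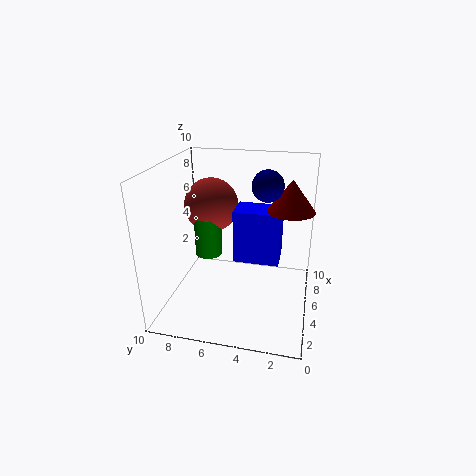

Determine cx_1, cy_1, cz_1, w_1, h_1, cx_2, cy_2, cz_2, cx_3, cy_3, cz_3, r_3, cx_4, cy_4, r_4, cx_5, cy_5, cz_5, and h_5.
cx_1 = 3.5; cy_1 = 2; cz_1 = 4; w_1 = 2; h_1 = 3.5; cx_2 = 7; cy_2 = 7.5; cz_2 = 6.5; cx_3 = 4.5; cy_3 = 1.5; cz_3 = 7.5; r_3 = 1.5; cx_4 = 4.5; cy_4 = 3; r_4 = 1; cx_5 = 6; cy_5 = 7.5; cz_5 = 3; h_5 = 3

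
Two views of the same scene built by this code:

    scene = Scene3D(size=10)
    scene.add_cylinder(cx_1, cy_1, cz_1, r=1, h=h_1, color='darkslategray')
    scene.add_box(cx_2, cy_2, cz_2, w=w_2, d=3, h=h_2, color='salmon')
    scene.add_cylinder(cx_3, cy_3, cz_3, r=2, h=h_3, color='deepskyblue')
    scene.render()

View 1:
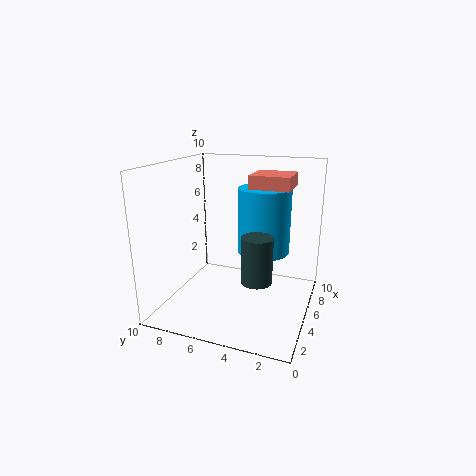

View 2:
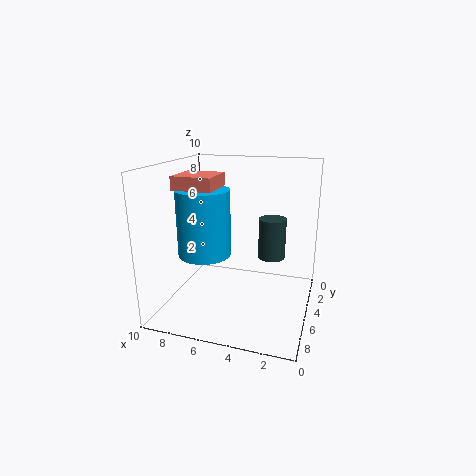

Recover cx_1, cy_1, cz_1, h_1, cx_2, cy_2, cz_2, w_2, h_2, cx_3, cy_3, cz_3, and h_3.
cx_1 = 3
cy_1 = 3
cz_1 = 3
h_1 = 3
cx_2 = 7
cy_2 = 2
cz_2 = 8
w_2 = 3
h_2 = 1
cx_3 = 8
cy_3 = 4
cz_3 = 3
h_3 = 5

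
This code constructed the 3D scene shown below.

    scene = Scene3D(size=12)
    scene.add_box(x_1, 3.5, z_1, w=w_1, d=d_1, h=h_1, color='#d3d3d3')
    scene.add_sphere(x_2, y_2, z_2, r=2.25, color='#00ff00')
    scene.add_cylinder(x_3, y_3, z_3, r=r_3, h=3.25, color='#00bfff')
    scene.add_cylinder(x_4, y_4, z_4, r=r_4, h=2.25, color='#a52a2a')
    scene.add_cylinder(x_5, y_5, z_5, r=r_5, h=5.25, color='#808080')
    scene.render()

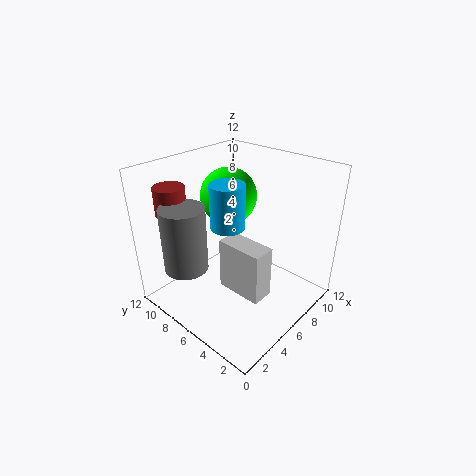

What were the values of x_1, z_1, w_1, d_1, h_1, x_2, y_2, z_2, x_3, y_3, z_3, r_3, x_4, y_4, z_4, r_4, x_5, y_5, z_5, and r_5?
x_1 = 5.5; z_1 = 0.5; w_1 = 2; d_1 = 4.25; h_1 = 4.75; x_2 = 6; y_2 = 7; z_2 = 9.5; x_3 = 3.5; y_3 = 4.75; z_3 = 8.5; r_3 = 1.25; x_4 = 2.5; y_4 = 10; z_4 = 8.25; r_4 = 1.25; x_5 = 2; y_5 = 8; z_5 = 4.25; r_5 = 1.75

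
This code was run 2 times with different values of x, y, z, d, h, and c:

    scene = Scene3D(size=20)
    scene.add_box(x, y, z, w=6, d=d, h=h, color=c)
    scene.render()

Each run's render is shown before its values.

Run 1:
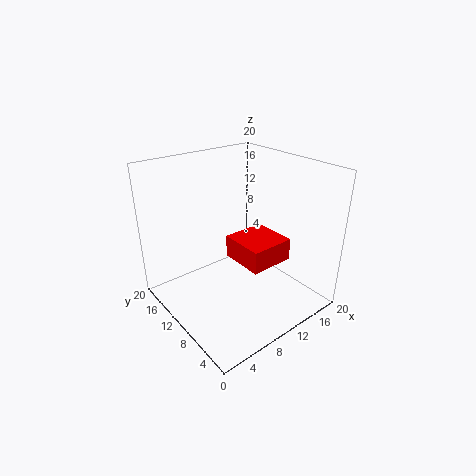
x = 8, y = 4, z = 8, d = 6, h = 3, c = 'red'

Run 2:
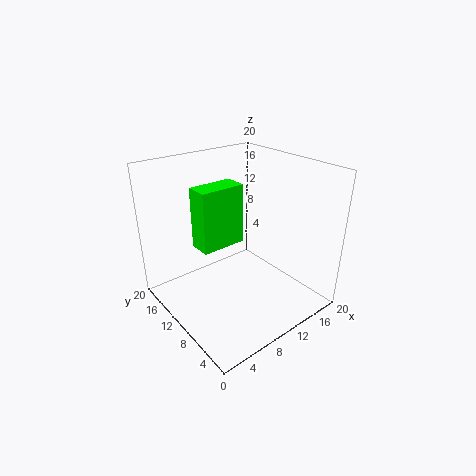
x = 4, y = 9, z = 10, d = 3, h = 8, c = 'lime'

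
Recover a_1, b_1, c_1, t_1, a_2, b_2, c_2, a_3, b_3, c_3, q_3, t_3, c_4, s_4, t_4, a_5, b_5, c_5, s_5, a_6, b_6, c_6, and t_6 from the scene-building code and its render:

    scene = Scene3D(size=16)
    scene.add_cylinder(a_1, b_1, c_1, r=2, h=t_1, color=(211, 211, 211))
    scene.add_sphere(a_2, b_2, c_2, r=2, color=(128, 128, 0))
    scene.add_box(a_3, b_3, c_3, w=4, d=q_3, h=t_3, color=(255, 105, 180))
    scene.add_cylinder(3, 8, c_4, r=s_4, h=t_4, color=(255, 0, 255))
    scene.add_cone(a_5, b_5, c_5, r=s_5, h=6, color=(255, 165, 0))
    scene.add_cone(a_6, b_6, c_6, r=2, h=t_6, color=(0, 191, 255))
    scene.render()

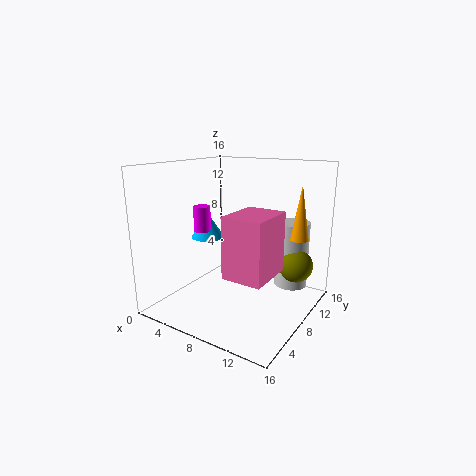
a_1 = 12
b_1 = 14
c_1 = 1
t_1 = 8
a_2 = 13
b_2 = 13
c_2 = 4
a_3 = 10
b_3 = 2
c_3 = 6
q_3 = 5
t_3 = 6
c_4 = 8
s_4 = 1
t_4 = 3
a_5 = 14
b_5 = 11
c_5 = 8
s_5 = 1
a_6 = 3
b_6 = 9
c_6 = 7
t_6 = 3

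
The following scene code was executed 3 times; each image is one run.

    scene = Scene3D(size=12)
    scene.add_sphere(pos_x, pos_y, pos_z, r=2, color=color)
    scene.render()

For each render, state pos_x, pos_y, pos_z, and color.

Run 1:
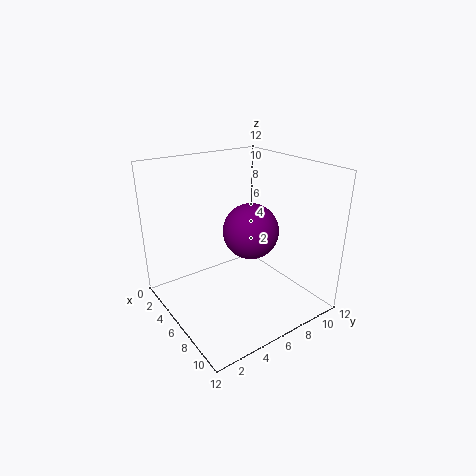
pos_x = 9
pos_y = 5
pos_z = 8
color = 'purple'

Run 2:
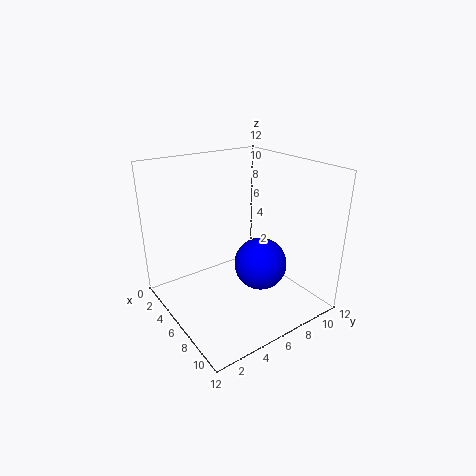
pos_x = 9
pos_y = 6
pos_z = 5
color = 'blue'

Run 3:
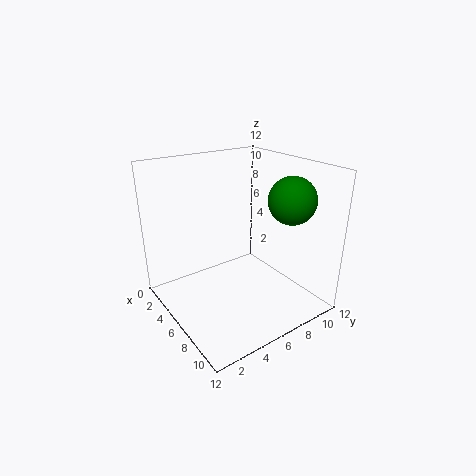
pos_x = 8
pos_y = 10
pos_z = 9
color = 'green'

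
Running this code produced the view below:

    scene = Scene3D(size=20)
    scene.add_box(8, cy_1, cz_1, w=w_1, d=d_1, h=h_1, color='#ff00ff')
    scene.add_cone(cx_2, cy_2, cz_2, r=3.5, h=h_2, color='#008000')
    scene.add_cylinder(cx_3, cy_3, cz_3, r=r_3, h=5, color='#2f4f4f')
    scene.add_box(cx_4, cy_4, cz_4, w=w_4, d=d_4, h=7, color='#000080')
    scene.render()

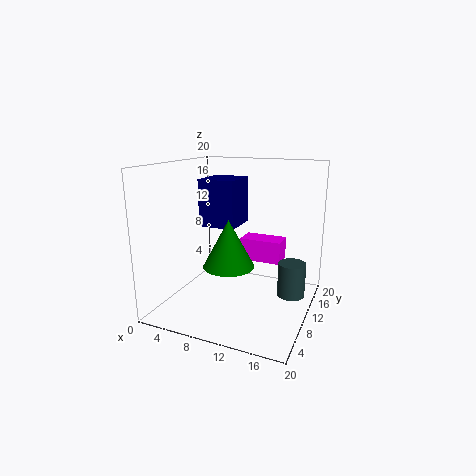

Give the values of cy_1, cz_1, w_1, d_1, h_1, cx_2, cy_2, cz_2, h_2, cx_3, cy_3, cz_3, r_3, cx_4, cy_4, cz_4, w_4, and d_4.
cy_1 = 15.5, cz_1 = 4.5, w_1 = 6.5, d_1 = 3.5, h_1 = 3.5, cx_2 = 9.5, cy_2 = 8, cz_2 = 6.5, h_2 = 6.5, cx_3 = 17, cy_3 = 13.5, cz_3 = 1, r_3 = 2, cx_4 = 3, cy_4 = 11.5, cz_4 = 10.5, w_4 = 5.5, d_4 = 6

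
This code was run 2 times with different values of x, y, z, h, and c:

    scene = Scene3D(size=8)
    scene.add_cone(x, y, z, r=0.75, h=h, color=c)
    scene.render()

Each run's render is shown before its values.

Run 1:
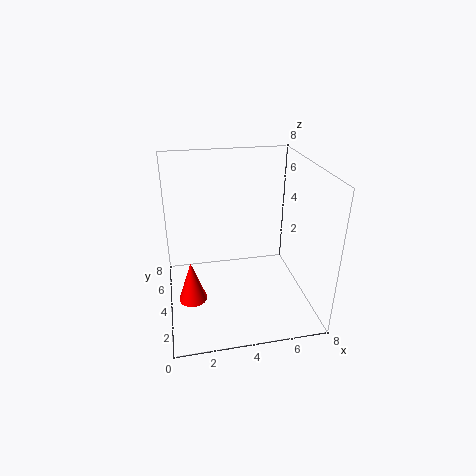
x = 1.25
y = 2.75
z = 1.25
h = 2.25
c = 'red'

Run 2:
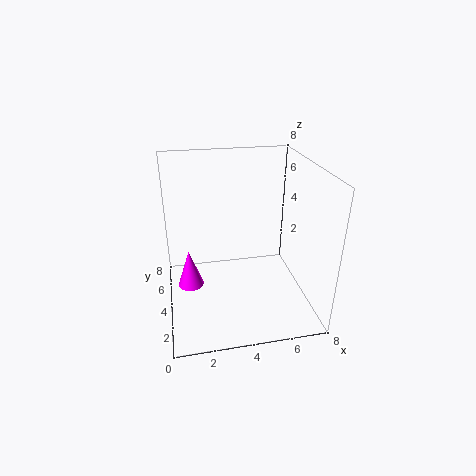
x = 1.25
y = 4.75
z = 0.75
h = 2.25
c = 'magenta'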